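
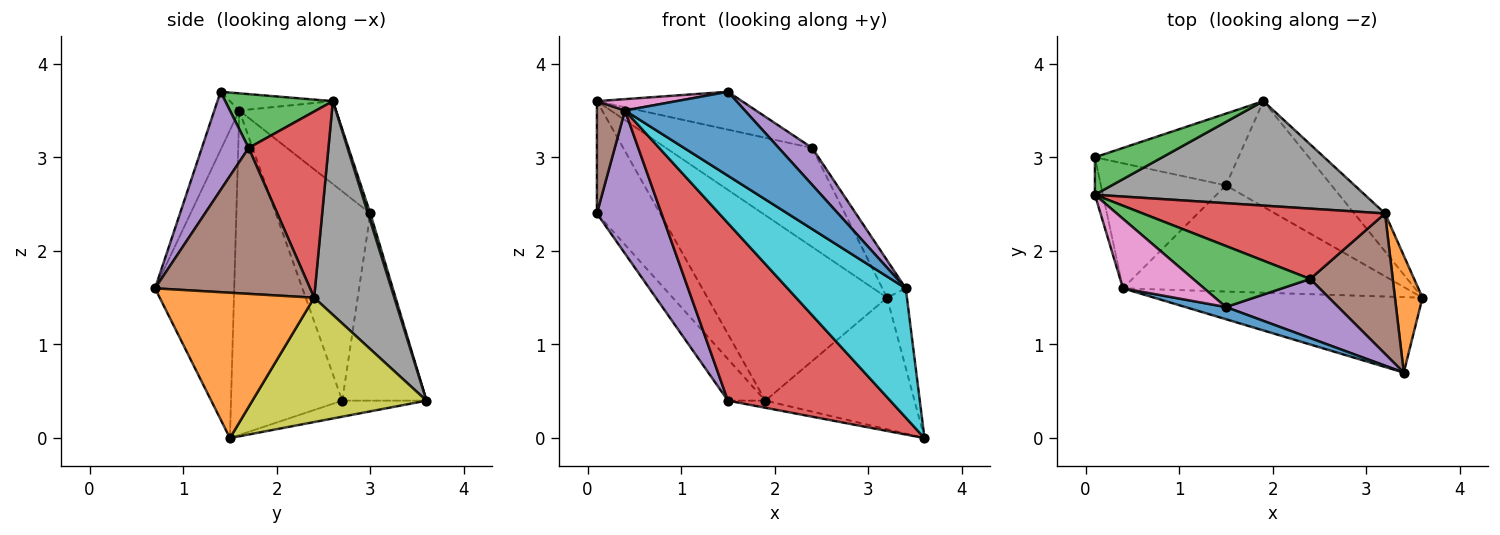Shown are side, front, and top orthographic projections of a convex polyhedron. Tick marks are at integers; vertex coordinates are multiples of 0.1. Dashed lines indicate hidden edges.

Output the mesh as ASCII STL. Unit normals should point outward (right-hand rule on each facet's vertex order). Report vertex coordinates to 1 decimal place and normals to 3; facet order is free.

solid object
 facet normal -0.748 0.333 -0.574
  outer loop
   vertex 1.5 2.7 0.4
   vertex 0.1 3.0 2.4
   vertex 1.9 3.6 0.4
  endloop
 endfacet
 facet normal -0.150 0.067 -0.986
  outer loop
   vertex 1.5 2.7 0.4
   vertex 1.9 3.6 0.4
   vertex 3.6 1.5 0.0
  endloop
 endfacet
 facet normal 0.035 0.948 0.316
  outer loop
   vertex 0.1 2.6 3.6
   vertex 1.9 3.6 0.4
   vertex 0.1 3.0 2.4
  endloop
 endfacet
 facet normal -0.507 -0.740 -0.442
  outer loop
   vertex 0.4 1.6 3.5
   vertex 1.5 2.7 0.4
   vertex 3.6 1.5 0.0
  endloop
 endfacet
 facet normal -0.740 -0.506 -0.442
  outer loop
   vertex 0.4 1.6 3.5
   vertex 0.1 3.0 2.4
   vertex 1.5 2.7 0.4
  endloop
 endfacet
 facet normal -0.956 -0.278 -0.093
  outer loop
   vertex 0.4 1.6 3.5
   vertex 0.1 2.6 3.6
   vertex 0.1 3.0 2.4
  endloop
 endfacet
 facet normal -0.204 -0.158 0.966
  outer loop
   vertex 0.4 1.6 3.5
   vertex 1.5 1.4 3.7
   vertex 0.1 2.6 3.6
  endloop
 endfacet
 facet normal 0.362 0.812 0.458
  outer loop
   vertex 3.2 2.4 1.5
   vertex 1.9 3.6 0.4
   vertex 0.1 2.6 3.6
  endloop
 endfacet
 facet normal 0.746 0.639 -0.185
  outer loop
   vertex 3.2 2.4 1.5
   vertex 3.6 1.5 0.0
   vertex 1.9 3.6 0.4
  endloop
 endfacet
 facet normal -0.501 -0.748 -0.436
  outer loop
   vertex 3.4 0.7 1.6
   vertex 0.4 1.6 3.5
   vertex 3.6 1.5 0.0
  endloop
 endfacet
 facet normal -0.202 -0.969 0.141
  outer loop
   vertex 3.4 0.7 1.6
   vertex 1.5 1.4 3.7
   vertex 0.4 1.6 3.5
  endloop
 endfacet
 facet normal 0.975 0.126 0.185
  outer loop
   vertex 3.4 0.7 1.6
   vertex 3.6 1.5 0.0
   vertex 3.2 2.4 1.5
  endloop
 endfacet
 facet normal 0.364 0.491 0.792
  outer loop
   vertex 2.4 1.7 3.1
   vertex 0.1 2.6 3.6
   vertex 1.5 1.4 3.7
  endloop
 endfacet
 facet normal 0.406 0.745 0.529
  outer loop
   vertex 2.4 1.7 3.1
   vertex 3.2 2.4 1.5
   vertex 0.1 2.6 3.6
  endloop
 endfacet
 facet normal 0.596 -0.426 0.681
  outer loop
   vertex 2.4 1.7 3.1
   vertex 1.5 1.4 3.7
   vertex 3.4 0.7 1.6
  endloop
 endfacet
 facet normal 0.863 0.130 0.488
  outer loop
   vertex 2.4 1.7 3.1
   vertex 3.4 0.7 1.6
   vertex 3.2 2.4 1.5
  endloop
 endfacet
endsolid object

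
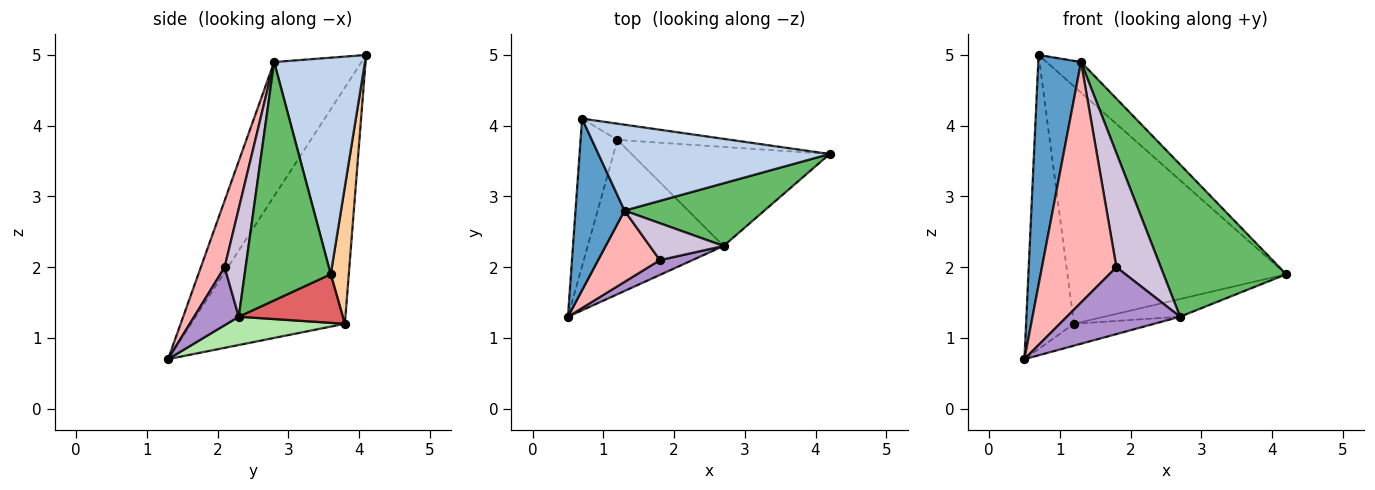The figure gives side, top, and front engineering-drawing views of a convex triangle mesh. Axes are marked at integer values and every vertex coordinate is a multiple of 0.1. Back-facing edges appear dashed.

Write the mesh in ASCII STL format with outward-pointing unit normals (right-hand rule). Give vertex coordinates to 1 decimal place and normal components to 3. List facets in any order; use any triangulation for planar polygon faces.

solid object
 facet normal -0.853 -0.418 0.312
  outer loop
   vertex 1.3 2.8 4.9
   vertex 0.7 4.1 5.0
   vertex 0.5 1.3 0.7
  endloop
 endfacet
 facet normal 0.662 0.251 0.707
  outer loop
   vertex 1.3 2.8 4.9
   vertex 4.2 3.6 1.9
   vertex 0.7 4.1 5.0
  endloop
 endfacet
 facet normal -0.944 0.294 -0.147
  outer loop
   vertex 1.2 3.8 1.2
   vertex 0.5 1.3 0.7
   vertex 0.7 4.1 5.0
  endloop
 endfacet
 facet normal 0.082 0.994 -0.068
  outer loop
   vertex 1.2 3.8 1.2
   vertex 0.7 4.1 5.0
   vertex 4.2 3.6 1.9
  endloop
 endfacet
 facet normal 0.544 -0.776 0.319
  outer loop
   vertex 2.7 2.3 1.3
   vertex 4.2 3.6 1.9
   vertex 1.3 2.8 4.9
  endloop
 endfacet
 facet normal 0.202 0.137 -0.970
  outer loop
   vertex 2.7 2.3 1.3
   vertex 0.5 1.3 0.7
   vertex 1.2 3.8 1.2
  endloop
 endfacet
 facet normal 0.235 0.171 -0.957
  outer loop
   vertex 2.7 2.3 1.3
   vertex 1.2 3.8 1.2
   vertex 4.2 3.6 1.9
  endloop
 endfacet
 facet normal 0.292 -0.917 0.272
  outer loop
   vertex 1.8 2.1 2.0
   vertex 1.3 2.8 4.9
   vertex 0.5 1.3 0.7
  endloop
 endfacet
 facet normal 0.359 -0.911 0.202
  outer loop
   vertex 1.8 2.1 2.0
   vertex 0.5 1.3 0.7
   vertex 2.7 2.3 1.3
  endloop
 endfacet
 facet normal 0.411 -0.868 0.280
  outer loop
   vertex 1.8 2.1 2.0
   vertex 2.7 2.3 1.3
   vertex 1.3 2.8 4.9
  endloop
 endfacet
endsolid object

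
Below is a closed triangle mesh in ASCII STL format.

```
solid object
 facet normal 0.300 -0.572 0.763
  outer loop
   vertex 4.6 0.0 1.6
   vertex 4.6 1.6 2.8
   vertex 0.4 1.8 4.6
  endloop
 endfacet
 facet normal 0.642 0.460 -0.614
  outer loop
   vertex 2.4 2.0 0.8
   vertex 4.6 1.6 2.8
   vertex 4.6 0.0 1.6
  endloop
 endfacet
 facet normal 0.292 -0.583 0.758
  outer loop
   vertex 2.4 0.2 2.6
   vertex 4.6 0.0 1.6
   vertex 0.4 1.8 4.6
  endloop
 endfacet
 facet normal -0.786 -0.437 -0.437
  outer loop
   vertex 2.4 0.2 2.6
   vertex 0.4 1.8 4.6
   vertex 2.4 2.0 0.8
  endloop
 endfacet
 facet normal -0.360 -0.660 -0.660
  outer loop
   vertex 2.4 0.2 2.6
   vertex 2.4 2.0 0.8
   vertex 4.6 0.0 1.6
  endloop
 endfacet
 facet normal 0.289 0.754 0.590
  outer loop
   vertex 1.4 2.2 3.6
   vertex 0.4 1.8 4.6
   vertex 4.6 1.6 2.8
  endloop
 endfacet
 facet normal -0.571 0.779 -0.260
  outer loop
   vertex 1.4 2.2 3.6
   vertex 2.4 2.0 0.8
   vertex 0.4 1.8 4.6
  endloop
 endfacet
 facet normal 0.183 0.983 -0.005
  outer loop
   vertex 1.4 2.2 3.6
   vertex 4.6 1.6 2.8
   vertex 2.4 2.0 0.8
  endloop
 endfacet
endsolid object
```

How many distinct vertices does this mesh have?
6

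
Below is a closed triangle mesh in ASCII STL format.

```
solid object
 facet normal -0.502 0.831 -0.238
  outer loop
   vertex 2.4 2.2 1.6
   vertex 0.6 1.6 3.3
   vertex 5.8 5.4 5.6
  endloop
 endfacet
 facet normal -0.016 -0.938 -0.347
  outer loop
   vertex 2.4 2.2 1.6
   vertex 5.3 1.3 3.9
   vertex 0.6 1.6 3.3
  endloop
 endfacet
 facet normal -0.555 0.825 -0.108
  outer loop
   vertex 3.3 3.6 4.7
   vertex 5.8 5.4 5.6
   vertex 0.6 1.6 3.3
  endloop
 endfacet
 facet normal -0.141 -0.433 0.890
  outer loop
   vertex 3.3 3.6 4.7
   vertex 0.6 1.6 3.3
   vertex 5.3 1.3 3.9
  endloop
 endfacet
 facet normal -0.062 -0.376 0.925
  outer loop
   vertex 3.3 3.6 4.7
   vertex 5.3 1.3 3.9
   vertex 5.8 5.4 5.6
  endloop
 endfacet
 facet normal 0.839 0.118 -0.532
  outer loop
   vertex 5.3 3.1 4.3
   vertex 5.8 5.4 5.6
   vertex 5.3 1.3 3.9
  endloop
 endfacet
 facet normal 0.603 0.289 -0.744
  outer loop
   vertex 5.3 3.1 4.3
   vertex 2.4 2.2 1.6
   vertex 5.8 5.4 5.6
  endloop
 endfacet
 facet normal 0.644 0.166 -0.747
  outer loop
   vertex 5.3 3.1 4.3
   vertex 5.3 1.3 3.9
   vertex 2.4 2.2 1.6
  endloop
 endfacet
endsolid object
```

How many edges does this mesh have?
12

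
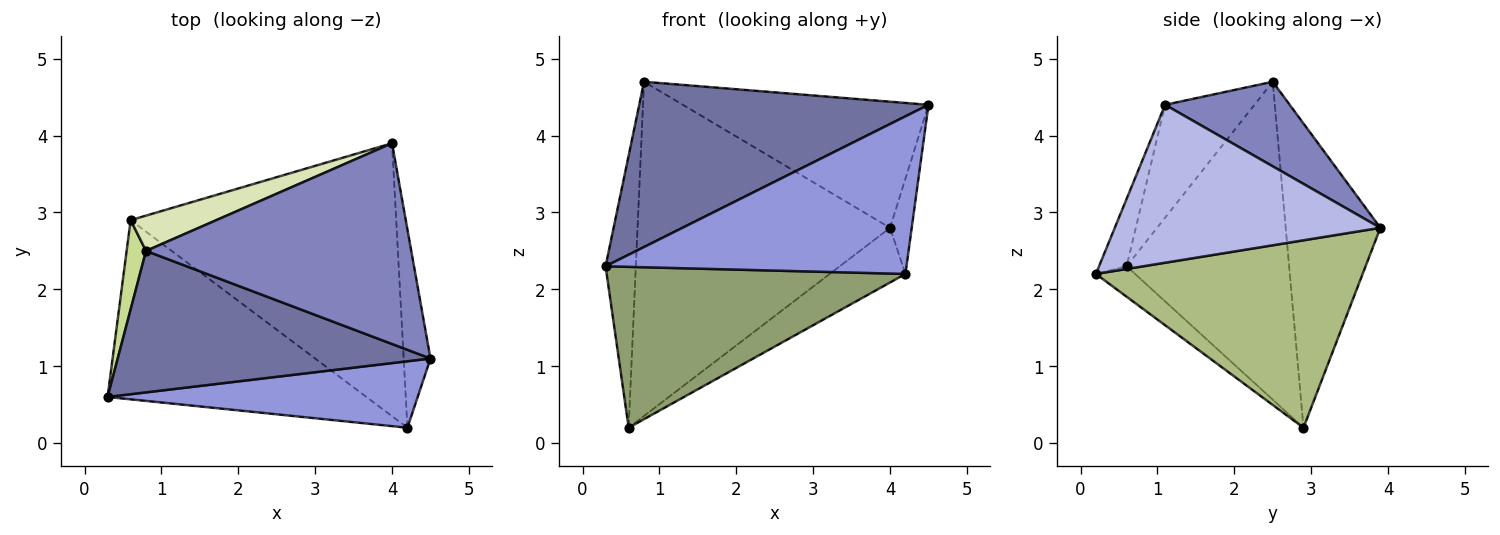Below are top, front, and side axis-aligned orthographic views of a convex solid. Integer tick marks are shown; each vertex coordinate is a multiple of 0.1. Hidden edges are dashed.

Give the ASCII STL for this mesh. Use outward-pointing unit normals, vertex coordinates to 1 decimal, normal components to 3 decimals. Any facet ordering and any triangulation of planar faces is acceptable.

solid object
 facet normal -0.229 -0.740 0.633
  outer loop
   vertex 0.8 2.5 4.7
   vertex 0.3 0.6 2.3
   vertex 4.5 1.1 4.4
  endloop
 endfacet
 facet normal 0.261 0.514 0.817
  outer loop
   vertex 0.8 2.5 4.7
   vertex 4.5 1.1 4.4
   vertex 4.0 3.9 2.8
  endloop
 endfacet
 facet normal -0.084 -0.918 0.387
  outer loop
   vertex 4.2 0.2 2.2
   vertex 4.5 1.1 4.4
   vertex 0.3 0.6 2.3
  endloop
 endfacet
 facet normal 0.983 0.080 -0.167
  outer loop
   vertex 4.2 0.2 2.2
   vertex 4.0 3.9 2.8
   vertex 4.5 1.1 4.4
  endloop
 endfacet
 facet normal -0.087 -0.665 -0.741
  outer loop
   vertex 0.6 2.9 0.2
   vertex 4.2 0.2 2.2
   vertex 0.3 0.6 2.3
  endloop
 endfacet
 facet normal 0.569 0.162 -0.806
  outer loop
   vertex 0.6 2.9 0.2
   vertex 4.0 3.9 2.8
   vertex 4.2 0.2 2.2
  endloop
 endfacet
 facet normal -0.981 0.183 0.060
  outer loop
   vertex 0.6 2.9 0.2
   vertex 0.3 0.6 2.3
   vertex 0.8 2.5 4.7
  endloop
 endfacet
 facet normal -0.349 0.932 0.098
  outer loop
   vertex 0.6 2.9 0.2
   vertex 0.8 2.5 4.7
   vertex 4.0 3.9 2.8
  endloop
 endfacet
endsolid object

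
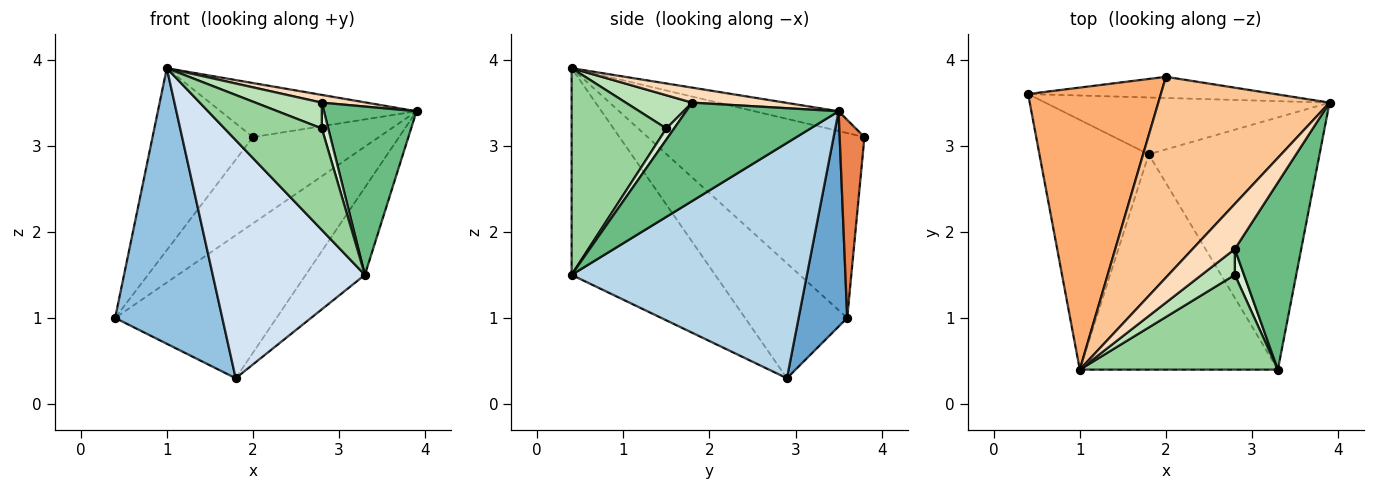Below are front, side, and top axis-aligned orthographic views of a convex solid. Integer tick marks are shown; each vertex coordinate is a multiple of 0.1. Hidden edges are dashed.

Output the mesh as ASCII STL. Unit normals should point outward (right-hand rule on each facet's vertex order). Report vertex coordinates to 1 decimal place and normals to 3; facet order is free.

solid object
 facet normal 0.270 0.895 -0.356
  outer loop
   vertex 1.8 2.9 0.3
   vertex 0.4 3.6 1.0
   vertex 3.9 3.5 3.4
  endloop
 endfacet
 facet normal -0.577 -0.605 -0.549
  outer loop
   vertex 1.8 2.9 0.3
   vertex 1.0 0.4 3.9
   vertex 0.4 3.6 1.0
  endloop
 endfacet
 facet normal 0.793 0.199 -0.576
  outer loop
   vertex 3.3 0.4 1.5
   vertex 1.8 2.9 0.3
   vertex 3.9 3.5 3.4
  endloop
 endfacet
 facet normal -0.573 -0.608 -0.549
  outer loop
   vertex 3.3 0.4 1.5
   vertex 1.0 0.4 3.9
   vertex 1.8 2.9 0.3
  endloop
 endfacet
 facet normal 0.188 0.954 -0.234
  outer loop
   vertex 2.0 3.8 3.1
   vertex 3.9 3.5 3.4
   vertex 0.4 3.6 1.0
  endloop
 endfacet
 facet normal -0.760 0.352 0.546
  outer loop
   vertex 2.0 3.8 3.1
   vertex 0.4 3.6 1.0
   vertex 1.0 0.4 3.9
  endloop
 endfacet
 facet normal -0.111 0.258 0.960
  outer loop
   vertex 2.0 3.8 3.1
   vertex 1.0 0.4 3.9
   vertex 3.9 3.5 3.4
  endloop
 endfacet
 facet normal 0.330 -0.159 0.930
  outer loop
   vertex 2.8 1.8 3.5
   vertex 3.9 3.5 3.4
   vertex 1.0 0.4 3.9
  endloop
 endfacet
 facet normal 0.740 -0.450 0.500
  outer loop
   vertex 2.8 1.8 3.5
   vertex 3.3 0.4 1.5
   vertex 3.9 3.5 3.4
  endloop
 endfacet
 facet normal 0.580 -0.595 0.556
  outer loop
   vertex 2.8 1.5 3.2
   vertex 1.0 0.4 3.9
   vertex 3.3 0.4 1.5
  endloop
 endfacet
 facet normal 0.577 -0.577 0.577
  outer loop
   vertex 2.8 1.5 3.2
   vertex 2.8 1.8 3.5
   vertex 1.0 0.4 3.9
  endloop
 endfacet
 facet normal 0.647 -0.539 0.539
  outer loop
   vertex 2.8 1.5 3.2
   vertex 3.3 0.4 1.5
   vertex 2.8 1.8 3.5
  endloop
 endfacet
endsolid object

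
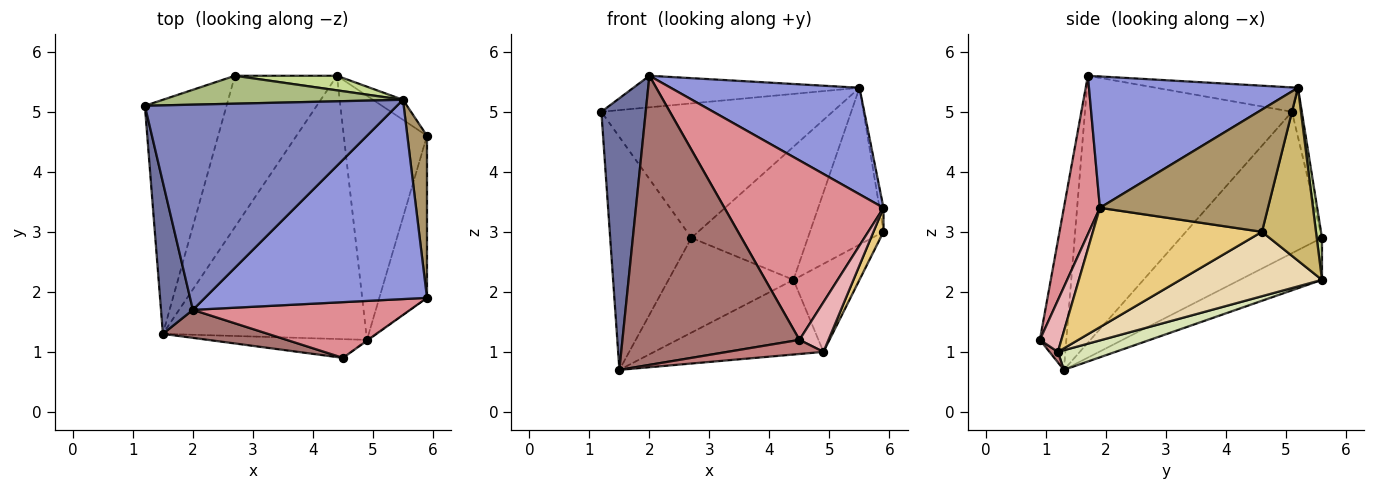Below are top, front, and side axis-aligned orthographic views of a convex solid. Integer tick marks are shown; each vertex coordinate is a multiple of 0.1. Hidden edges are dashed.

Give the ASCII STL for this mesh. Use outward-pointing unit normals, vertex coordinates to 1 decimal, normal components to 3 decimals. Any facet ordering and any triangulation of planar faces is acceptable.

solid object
 facet normal -0.971 -0.208 0.116
  outer loop
   vertex 2.0 1.7 5.6
   vertex 1.2 5.1 5.0
   vertex 1.5 1.3 0.7
  endloop
 endfacet
 facet normal -0.095 0.151 0.984
  outer loop
   vertex 2.0 1.7 5.6
   vertex 5.5 5.2 5.4
   vertex 1.2 5.1 5.0
  endloop
 endfacet
 facet normal 0.463 -0.418 0.782
  outer loop
   vertex 2.0 1.7 5.6
   vertex 5.9 1.9 3.4
   vertex 5.5 5.2 5.4
  endloop
 endfacet
 facet normal -0.775 0.445 -0.448
  outer loop
   vertex 2.7 5.6 2.9
   vertex 1.5 1.3 0.7
   vertex 1.2 5.1 5.0
  endloop
 endfacet
 facet normal -0.329 0.501 -0.800
  outer loop
   vertex 2.7 5.6 2.9
   vertex 4.4 5.6 2.2
   vertex 1.5 1.3 0.7
  endloop
 endfacet
 facet normal -0.042 0.978 0.203
  outer loop
   vertex 2.7 5.6 2.9
   vertex 1.2 5.1 5.0
   vertex 5.5 5.2 5.4
  endloop
 endfacet
 facet normal 0.045 0.993 0.109
  outer loop
   vertex 2.7 5.6 2.9
   vertex 5.5 5.2 5.4
   vertex 4.4 5.6 2.2
  endloop
 endfacet
 facet normal 0.093 0.272 -0.958
  outer loop
   vertex 4.9 1.2 1.0
   vertex 1.5 1.3 0.7
   vertex 4.4 5.6 2.2
  endloop
 endfacet
 facet normal 0.987 0.024 0.159
  outer loop
   vertex 5.9 4.6 3.0
   vertex 5.5 5.2 5.4
   vertex 5.9 1.9 3.4
  endloop
 endfacet
 facet normal 0.589 0.802 -0.102
  outer loop
   vertex 5.9 4.6 3.0
   vertex 4.4 5.6 2.2
   vertex 5.5 5.2 5.4
  endloop
 endfacet
 facet normal 0.927 -0.055 -0.370
  outer loop
   vertex 5.9 4.6 3.0
   vertex 5.9 1.9 3.4
   vertex 4.9 1.2 1.0
  endloop
 endfacet
 facet normal 0.588 0.274 -0.761
  outer loop
   vertex 5.9 4.6 3.0
   vertex 4.9 1.2 1.0
   vertex 4.4 5.6 2.2
  endloop
 endfacet
 facet normal -0.147 -0.985 0.095
  outer loop
   vertex 4.5 0.9 1.2
   vertex 2.0 1.7 5.6
   vertex 1.5 1.3 0.7
  endloop
 endfacet
 facet normal 0.053 -0.602 -0.797
  outer loop
   vertex 4.5 0.9 1.2
   vertex 1.5 1.3 0.7
   vertex 4.9 1.2 1.0
  endloop
 endfacet
 facet normal 0.211 -0.933 0.290
  outer loop
   vertex 4.5 0.9 1.2
   vertex 5.9 1.9 3.4
   vertex 2.0 1.7 5.6
  endloop
 endfacet
 facet normal 0.596 -0.803 -0.014
  outer loop
   vertex 4.5 0.9 1.2
   vertex 4.9 1.2 1.0
   vertex 5.9 1.9 3.4
  endloop
 endfacet
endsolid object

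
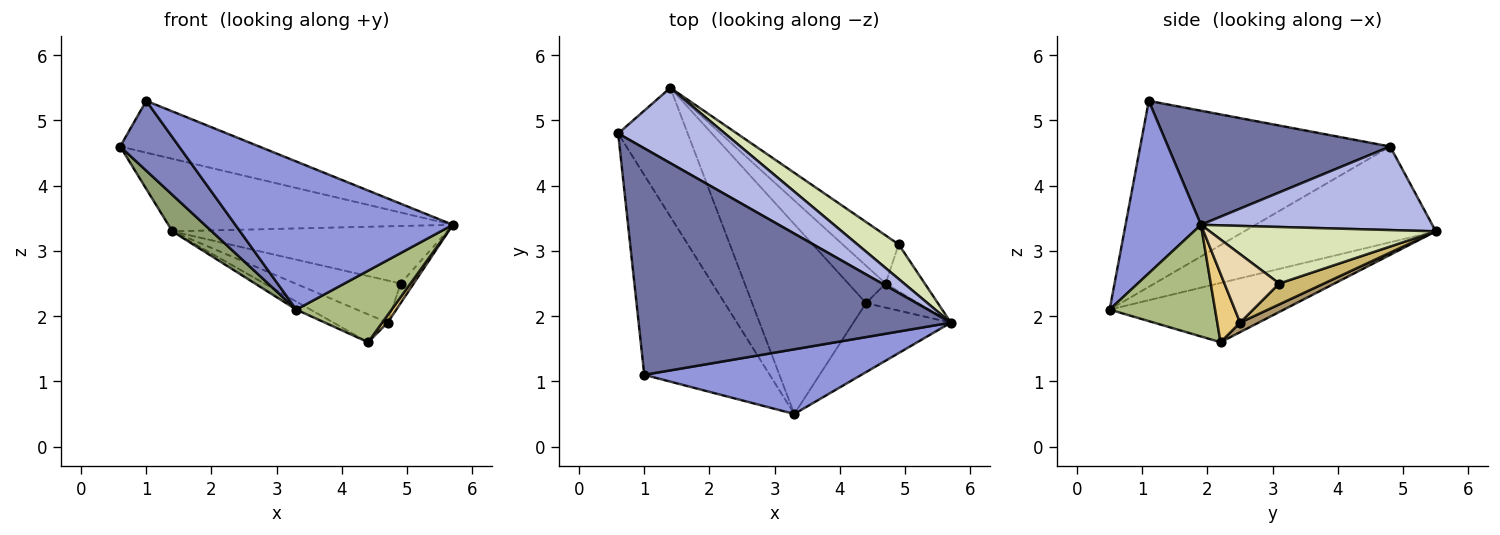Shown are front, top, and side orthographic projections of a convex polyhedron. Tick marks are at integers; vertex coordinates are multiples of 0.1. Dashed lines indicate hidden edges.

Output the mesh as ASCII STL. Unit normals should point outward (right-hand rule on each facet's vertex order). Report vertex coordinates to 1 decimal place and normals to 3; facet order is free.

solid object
 facet normal 0.335 0.210 0.918
  outer loop
   vertex 1.0 1.1 5.3
   vertex 5.7 1.9 3.4
   vertex 0.6 4.8 4.6
  endloop
 endfacet
 facet normal -0.814 -0.192 -0.549
  outer loop
   vertex 3.3 0.5 2.1
   vertex 1.0 1.1 5.3
   vertex 0.6 4.8 4.6
  endloop
 endfacet
 facet normal 0.303 -0.873 0.381
  outer loop
   vertex 3.3 0.5 2.1
   vertex 5.7 1.9 3.4
   vertex 1.0 1.1 5.3
  endloop
 endfacet
 facet normal 0.491 0.604 0.628
  outer loop
   vertex 1.4 5.5 3.3
   vertex 0.6 4.8 4.6
   vertex 5.7 1.9 3.4
  endloop
 endfacet
 facet normal -0.798 -0.164 -0.580
  outer loop
   vertex 1.4 5.5 3.3
   vertex 3.3 0.5 2.1
   vertex 0.6 4.8 4.6
  endloop
 endfacet
 facet normal 0.623 -0.563 -0.544
  outer loop
   vertex 4.4 2.2 1.6
   vertex 5.7 1.9 3.4
   vertex 3.3 0.5 2.1
  endloop
 endfacet
 facet normal -0.461 0.038 -0.887
  outer loop
   vertex 4.4 2.2 1.6
   vertex 3.3 0.5 2.1
   vertex 1.4 5.5 3.3
  endloop
 endfacet
 facet normal 0.576 0.700 0.421
  outer loop
   vertex 4.9 3.1 2.5
   vertex 1.4 5.5 3.3
   vertex 5.7 1.9 3.4
  endloop
 endfacet
 facet normal 0.199 0.586 -0.785
  outer loop
   vertex 4.7 2.5 1.9
   vertex 4.4 2.2 1.6
   vertex 1.4 5.5 3.3
  endloop
 endfacet
 facet normal 0.270 0.635 -0.724
  outer loop
   vertex 4.7 2.5 1.9
   vertex 1.4 5.5 3.3
   vertex 4.9 3.1 2.5
  endloop
 endfacet
 facet normal 0.782 -0.186 -0.595
  outer loop
   vertex 4.7 2.5 1.9
   vertex 5.7 1.9 3.4
   vertex 4.4 2.2 1.6
  endloop
 endfacet
 facet normal 0.850 0.202 -0.486
  outer loop
   vertex 4.7 2.5 1.9
   vertex 4.9 3.1 2.5
   vertex 5.7 1.9 3.4
  endloop
 endfacet
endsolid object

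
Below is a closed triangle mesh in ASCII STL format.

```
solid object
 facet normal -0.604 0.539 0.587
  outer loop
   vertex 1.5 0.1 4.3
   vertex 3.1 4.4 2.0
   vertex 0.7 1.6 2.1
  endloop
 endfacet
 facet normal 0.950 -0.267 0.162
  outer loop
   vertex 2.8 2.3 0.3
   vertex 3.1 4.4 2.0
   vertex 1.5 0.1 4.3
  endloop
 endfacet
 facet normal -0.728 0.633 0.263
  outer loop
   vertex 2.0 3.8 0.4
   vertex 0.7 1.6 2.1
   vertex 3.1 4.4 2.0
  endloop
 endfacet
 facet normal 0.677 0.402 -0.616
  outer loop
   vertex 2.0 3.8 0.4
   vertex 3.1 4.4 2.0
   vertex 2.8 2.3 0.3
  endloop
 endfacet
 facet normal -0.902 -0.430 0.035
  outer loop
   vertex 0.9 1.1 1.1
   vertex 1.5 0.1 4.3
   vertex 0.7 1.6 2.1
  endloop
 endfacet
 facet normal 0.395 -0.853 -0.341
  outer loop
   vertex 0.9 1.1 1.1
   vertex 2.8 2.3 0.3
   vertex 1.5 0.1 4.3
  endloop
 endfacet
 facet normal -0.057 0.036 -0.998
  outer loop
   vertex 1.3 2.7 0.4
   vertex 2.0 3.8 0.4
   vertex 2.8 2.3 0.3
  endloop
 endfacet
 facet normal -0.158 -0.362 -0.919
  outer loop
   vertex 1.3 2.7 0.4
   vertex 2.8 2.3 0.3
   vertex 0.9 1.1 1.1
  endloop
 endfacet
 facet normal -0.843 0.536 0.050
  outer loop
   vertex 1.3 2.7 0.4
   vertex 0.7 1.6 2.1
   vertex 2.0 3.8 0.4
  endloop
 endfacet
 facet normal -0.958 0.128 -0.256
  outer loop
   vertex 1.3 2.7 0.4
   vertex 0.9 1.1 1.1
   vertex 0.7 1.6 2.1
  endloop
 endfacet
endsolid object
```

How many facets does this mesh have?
10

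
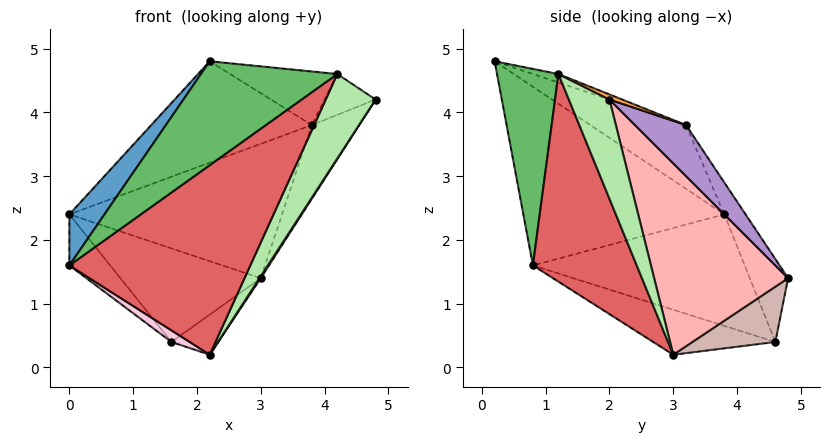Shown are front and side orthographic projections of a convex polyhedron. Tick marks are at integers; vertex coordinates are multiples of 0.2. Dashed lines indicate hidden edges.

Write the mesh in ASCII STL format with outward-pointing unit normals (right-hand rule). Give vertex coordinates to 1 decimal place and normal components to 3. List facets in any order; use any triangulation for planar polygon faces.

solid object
 facet normal -0.828 -0.145 0.542
  outer loop
   vertex 0.0 0.8 1.6
   vertex 2.2 0.2 4.8
   vertex 0.0 3.8 2.4
  endloop
 endfacet
 facet normal -0.253 0.425 0.869
  outer loop
   vertex 3.8 3.2 3.8
   vertex 0.0 3.8 2.4
   vertex 2.2 0.2 4.8
  endloop
 endfacet
 facet normal 0.097 0.386 0.917
  outer loop
   vertex 4.2 1.2 4.6
   vertex 4.8 2.0 4.2
   vertex 3.8 3.2 3.8
  endloop
 endfacet
 facet normal -0.085 0.355 0.931
  outer loop
   vertex 4.2 1.2 4.6
   vertex 3.8 3.2 3.8
   vertex 2.2 0.2 4.8
  endloop
 endfacet
 facet normal 0.374 -0.830 -0.413
  outer loop
   vertex 4.2 1.2 4.6
   vertex 2.2 0.2 4.8
   vertex 0.0 0.8 1.6
  endloop
 endfacet
 facet normal 0.540 -0.664 -0.517
  outer loop
   vertex 4.2 1.2 4.6
   vertex 2.2 3.0 0.2
   vertex 4.8 2.0 4.2
  endloop
 endfacet
 facet normal 0.430 -0.750 -0.502
  outer loop
   vertex 4.2 1.2 4.6
   vertex 0.0 0.8 1.6
   vertex 2.2 3.0 0.2
  endloop
 endfacet
 facet normal 0.838 -0.008 -0.546
  outer loop
   vertex 3.0 4.8 1.4
   vertex 4.8 2.0 4.2
   vertex 2.2 3.0 0.2
  endloop
 endfacet
 facet normal 0.717 0.666 0.205
  outer loop
   vertex 3.0 4.8 1.4
   vertex 3.8 3.2 3.8
   vertex 4.8 2.0 4.2
  endloop
 endfacet
 facet normal -0.082 0.816 0.572
  outer loop
   vertex 3.0 4.8 1.4
   vertex 0.0 3.8 2.4
   vertex 3.8 3.2 3.8
  endloop
 endfacet
 facet normal -0.259 0.950 0.173
  outer loop
   vertex 1.6 4.6 0.4
   vertex 0.0 3.8 2.4
   vertex 3.0 4.8 1.4
  endloop
 endfacet
 facet normal 0.527 0.297 -0.797
  outer loop
   vertex 1.6 4.6 0.4
   vertex 3.0 4.8 1.4
   vertex 2.2 3.0 0.2
  endloop
 endfacet
 facet normal -0.801 0.154 -0.579
  outer loop
   vertex 1.6 4.6 0.4
   vertex 0.0 0.8 1.6
   vertex 0.0 3.8 2.4
  endloop
 endfacet
 facet normal -0.483 -0.072 -0.873
  outer loop
   vertex 1.6 4.6 0.4
   vertex 2.2 3.0 0.2
   vertex 0.0 0.8 1.6
  endloop
 endfacet
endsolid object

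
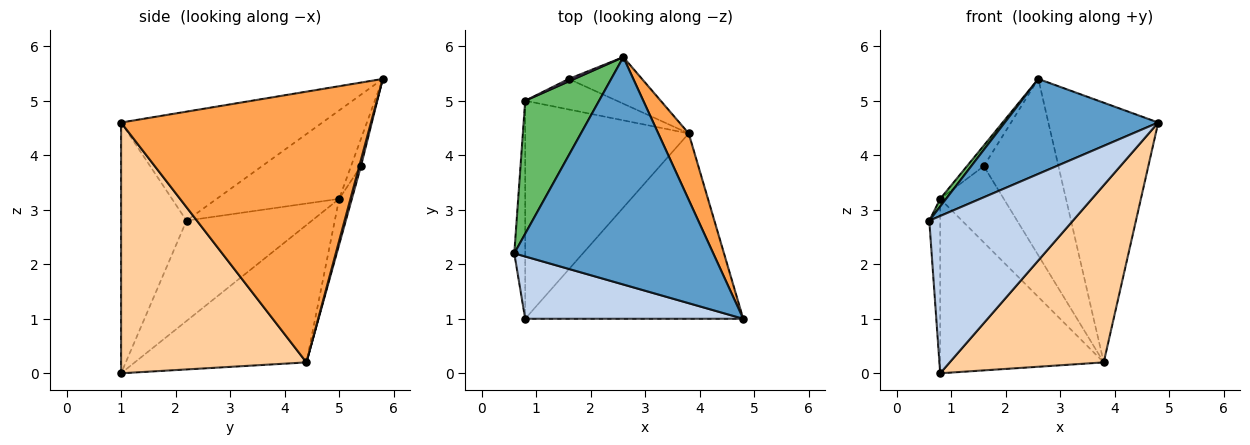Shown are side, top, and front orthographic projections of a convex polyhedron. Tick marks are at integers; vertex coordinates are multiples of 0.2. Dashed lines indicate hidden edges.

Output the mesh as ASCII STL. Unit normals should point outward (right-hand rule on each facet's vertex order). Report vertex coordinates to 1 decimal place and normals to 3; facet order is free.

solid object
 facet normal -0.451 -0.344 0.823
  outer loop
   vertex 2.6 5.8 5.4
   vertex 0.6 2.2 2.8
   vertex 4.8 1.0 4.6
  endloop
 endfacet
 facet normal -0.390 -0.856 0.339
  outer loop
   vertex 0.8 1.0 0.0
   vertex 4.8 1.0 4.6
   vertex 0.6 2.2 2.8
  endloop
 endfacet
 facet normal 0.911 0.400 0.102
  outer loop
   vertex 3.8 4.4 0.2
   vertex 2.6 5.8 5.4
   vertex 4.8 1.0 4.6
  endloop
 endfacet
 facet normal 0.639 -0.531 -0.556
  outer loop
   vertex 3.8 4.4 0.2
   vertex 4.8 1.0 4.6
   vertex 0.8 1.0 0.0
  endloop
 endfacet
 facet normal -0.767 -0.037 0.641
  outer loop
   vertex 0.8 5.0 3.2
   vertex 0.6 2.2 2.8
   vertex 2.6 5.8 5.4
  endloop
 endfacet
 facet normal -0.990 0.086 -0.108
  outer loop
   vertex 0.8 5.0 3.2
   vertex 0.8 1.0 0.0
   vertex 0.6 2.2 2.8
  endloop
 endfacet
 facet normal -0.548 0.522 -0.653
  outer loop
   vertex 0.8 5.0 3.2
   vertex 3.8 4.4 0.2
   vertex 0.8 1.0 0.0
  endloop
 endfacet
 facet normal 0.022 0.967 -0.255
  outer loop
   vertex 1.6 5.4 3.8
   vertex 2.6 5.8 5.4
   vertex 3.8 4.4 0.2
  endloop
 endfacet
 facet normal -0.504 0.858 0.101
  outer loop
   vertex 1.6 5.4 3.8
   vertex 0.8 5.0 3.2
   vertex 2.6 5.8 5.4
  endloop
 endfacet
 facet normal -0.183 0.913 -0.365
  outer loop
   vertex 1.6 5.4 3.8
   vertex 3.8 4.4 0.2
   vertex 0.8 5.0 3.2
  endloop
 endfacet
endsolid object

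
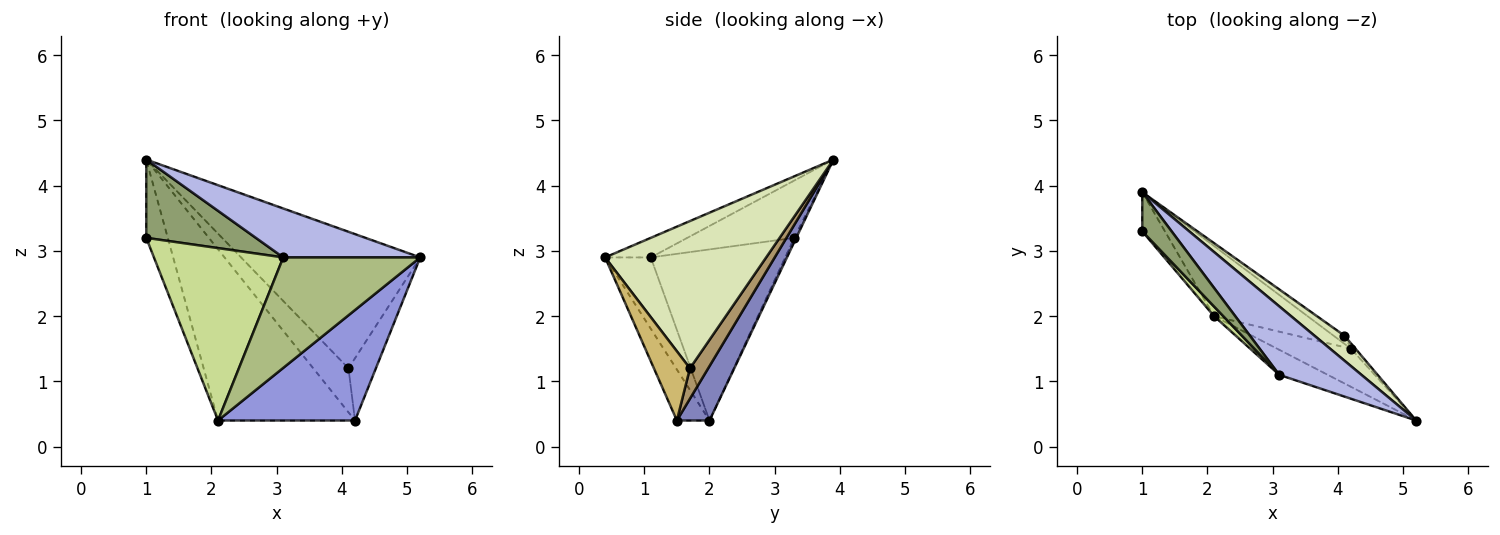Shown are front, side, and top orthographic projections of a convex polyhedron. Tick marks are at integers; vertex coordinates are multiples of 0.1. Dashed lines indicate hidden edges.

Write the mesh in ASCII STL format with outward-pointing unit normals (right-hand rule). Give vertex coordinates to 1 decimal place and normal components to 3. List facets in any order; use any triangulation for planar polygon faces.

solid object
 facet normal -0.081 0.891 -0.446
  outer loop
   vertex 1.0 3.3 3.2
   vertex 1.0 3.9 4.4
   vertex 2.1 2.0 0.4
  endloop
 endfacet
 facet normal 0.215 0.904 -0.370
  outer loop
   vertex 4.2 1.5 0.4
   vertex 2.1 2.0 0.4
   vertex 1.0 3.9 4.4
  endloop
 endfacet
 facet normal -0.220 -0.922 -0.318
  outer loop
   vertex 4.2 1.5 0.4
   vertex 5.2 0.4 2.9
   vertex 2.1 2.0 0.4
  endloop
 endfacet
 facet normal -0.190 -0.571 0.799
  outer loop
   vertex 3.1 1.1 2.9
   vertex 5.2 0.4 2.9
   vertex 1.0 3.9 4.4
  endloop
 endfacet
 facet normal -0.658 -0.674 0.337
  outer loop
   vertex 3.1 1.1 2.9
   vertex 1.0 3.9 4.4
   vertex 1.0 3.3 3.2
  endloop
 endfacet
 facet normal -0.309 -0.927 -0.210
  outer loop
   vertex 3.1 1.1 2.9
   vertex 2.1 2.0 0.4
   vertex 5.2 0.4 2.9
  endloop
 endfacet
 facet normal -0.720 -0.693 0.039
  outer loop
   vertex 3.1 1.1 2.9
   vertex 1.0 3.3 3.2
   vertex 2.1 2.0 0.4
  endloop
 endfacet
 facet normal 0.662 0.737 0.135
  outer loop
   vertex 4.1 1.7 1.2
   vertex 1.0 3.9 4.4
   vertex 5.2 0.4 2.9
  endloop
 endfacet
 facet normal 0.454 0.876 -0.162
  outer loop
   vertex 4.1 1.7 1.2
   vertex 4.2 1.5 0.4
   vertex 1.0 3.9 4.4
  endloop
 endfacet
 facet normal 0.795 0.605 -0.052
  outer loop
   vertex 4.1 1.7 1.2
   vertex 5.2 0.4 2.9
   vertex 4.2 1.5 0.4
  endloop
 endfacet
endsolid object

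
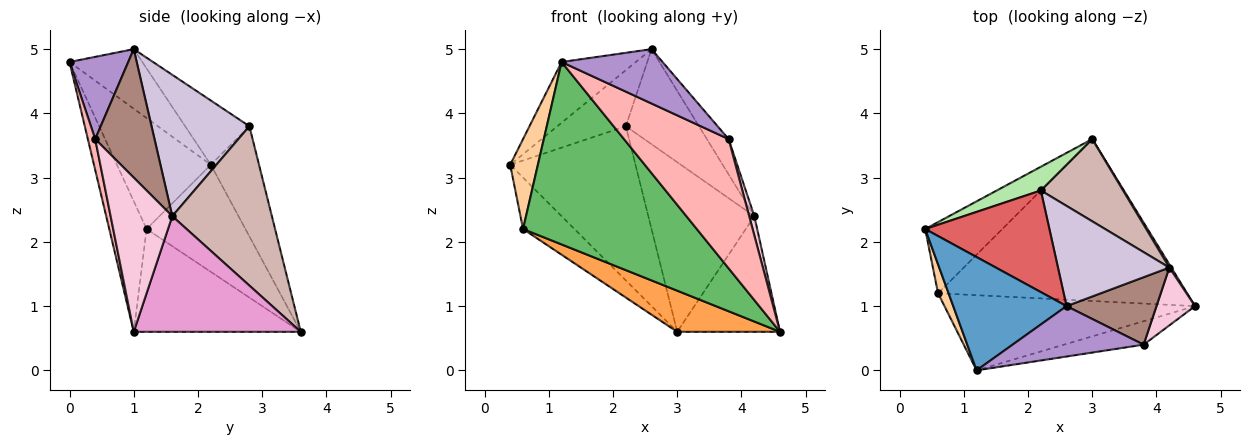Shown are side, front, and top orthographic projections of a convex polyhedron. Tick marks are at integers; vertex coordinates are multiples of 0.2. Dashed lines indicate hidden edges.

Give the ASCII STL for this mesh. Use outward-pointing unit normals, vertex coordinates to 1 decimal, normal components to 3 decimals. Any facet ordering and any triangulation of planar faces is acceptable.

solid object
 facet normal -0.420 0.429 0.800
  outer loop
   vertex 1.2 0.0 4.8
   vertex 2.6 1.0 5.0
   vertex 0.4 2.2 3.2
  endloop
 endfacet
 facet normal -0.748 0.389 -0.538
  outer loop
   vertex 0.6 1.2 2.2
   vertex 0.4 2.2 3.2
   vertex 3.0 3.6 0.6
  endloop
 endfacet
 facet normal -0.371 -0.229 -0.900
  outer loop
   vertex 0.6 1.2 2.2
   vertex 3.0 3.6 0.6
   vertex 4.6 1.0 0.6
  endloop
 endfacet
 facet normal -0.955 -0.282 0.090
  outer loop
   vertex 0.6 1.2 2.2
   vertex 1.2 0.0 4.8
   vertex 0.4 2.2 3.2
  endloop
 endfacet
 facet normal -0.195 -0.907 -0.374
  outer loop
   vertex 0.6 1.2 2.2
   vertex 4.6 1.0 0.6
   vertex 1.2 0.0 4.8
  endloop
 endfacet
 facet normal -0.355 0.924 0.142
  outer loop
   vertex 2.2 2.8 3.8
   vertex 3.0 3.6 0.6
   vertex 0.4 2.2 3.2
  endloop
 endfacet
 facet normal -0.413 0.440 0.798
  outer loop
   vertex 2.2 2.8 3.8
   vertex 0.4 2.2 3.2
   vertex 2.6 1.0 5.0
  endloop
 endfacet
 facet normal 0.069 -0.982 -0.178
  outer loop
   vertex 3.8 0.4 3.6
   vertex 1.2 0.0 4.8
   vertex 4.6 1.0 0.6
  endloop
 endfacet
 facet normal 0.392 -0.674 0.625
  outer loop
   vertex 3.8 0.4 3.6
   vertex 2.6 1.0 5.0
   vertex 1.2 0.0 4.8
  endloop
 endfacet
 facet normal 0.677 0.506 0.534
  outer loop
   vertex 4.2 1.6 2.4
   vertex 2.2 2.8 3.8
   vertex 2.6 1.0 5.0
  endloop
 endfacet
 facet normal 0.785 0.288 0.549
  outer loop
   vertex 4.2 1.6 2.4
   vertex 2.6 1.0 5.0
   vertex 3.8 0.4 3.6
  endloop
 endfacet
 facet normal 0.646 0.687 0.333
  outer loop
   vertex 4.2 1.6 2.4
   vertex 3.0 3.6 0.6
   vertex 2.2 2.8 3.8
  endloop
 endfacet
 facet normal 0.852 0.524 0.015
  outer loop
   vertex 4.2 1.6 2.4
   vertex 4.6 1.0 0.6
   vertex 3.0 3.6 0.6
  endloop
 endfacet
 facet normal 0.967 -0.081 0.242
  outer loop
   vertex 4.2 1.6 2.4
   vertex 3.8 0.4 3.6
   vertex 4.6 1.0 0.6
  endloop
 endfacet
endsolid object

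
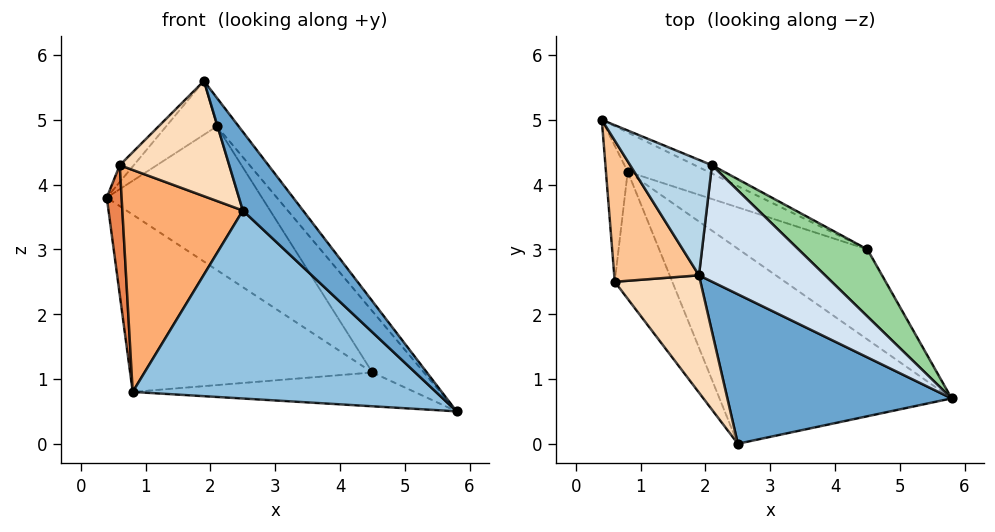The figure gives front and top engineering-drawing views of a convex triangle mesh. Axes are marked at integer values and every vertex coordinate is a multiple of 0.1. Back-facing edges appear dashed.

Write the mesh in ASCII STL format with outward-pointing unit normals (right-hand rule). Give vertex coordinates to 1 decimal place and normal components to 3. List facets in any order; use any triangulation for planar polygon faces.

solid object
 facet normal 0.681 -0.341 0.648
  outer loop
   vertex 1.9 2.6 5.6
   vertex 2.5 0.0 3.6
   vertex 5.8 0.7 0.5
  endloop
 endfacet
 facet normal -0.468 -0.614 -0.636
  outer loop
   vertex 0.8 4.2 0.8
   vertex 5.8 0.7 0.5
   vertex 2.5 0.0 3.6
  endloop
 endfacet
 facet normal -0.382 0.390 0.838
  outer loop
   vertex 2.1 4.3 4.9
   vertex 0.4 5.0 3.8
   vertex 1.9 2.6 5.6
  endloop
 endfacet
 facet normal 0.811 0.139 0.568
  outer loop
   vertex 2.1 4.3 4.9
   vertex 1.9 2.6 5.6
   vertex 5.8 0.7 0.5
  endloop
 endfacet
 facet normal -0.989 -0.100 -0.105
  outer loop
   vertex 0.6 2.5 4.3
   vertex 0.4 5.0 3.8
   vertex 0.8 4.2 0.8
  endloop
 endfacet
 facet normal -0.798 -0.523 -0.300
  outer loop
   vertex 0.6 2.5 4.3
   vertex 0.8 4.2 0.8
   vertex 2.5 0.0 3.6
  endloop
 endfacet
 facet normal -0.708 0.084 0.701
  outer loop
   vertex 0.6 2.5 4.3
   vertex 1.9 2.6 5.6
   vertex 0.4 5.0 3.8
  endloop
 endfacet
 facet normal -0.550 -0.585 0.595
  outer loop
   vertex 0.6 2.5 4.3
   vertex 2.5 0.0 3.6
   vertex 1.9 2.6 5.6
  endloop
 endfacet
 facet normal 0.187 0.345 -0.920
  outer loop
   vertex 4.5 3.0 1.1
   vertex 5.8 0.7 0.5
   vertex 0.8 4.2 0.8
  endloop
 endfacet
 facet normal 0.838 0.368 0.403
  outer loop
   vertex 4.5 3.0 1.1
   vertex 2.1 4.3 4.9
   vertex 5.8 0.7 0.5
  endloop
 endfacet
 facet normal 0.317 0.926 -0.205
  outer loop
   vertex 4.5 3.0 1.1
   vertex 0.8 4.2 0.8
   vertex 0.4 5.0 3.8
  endloop
 endfacet
 facet normal 0.409 0.911 -0.053
  outer loop
   vertex 4.5 3.0 1.1
   vertex 0.4 5.0 3.8
   vertex 2.1 4.3 4.9
  endloop
 endfacet
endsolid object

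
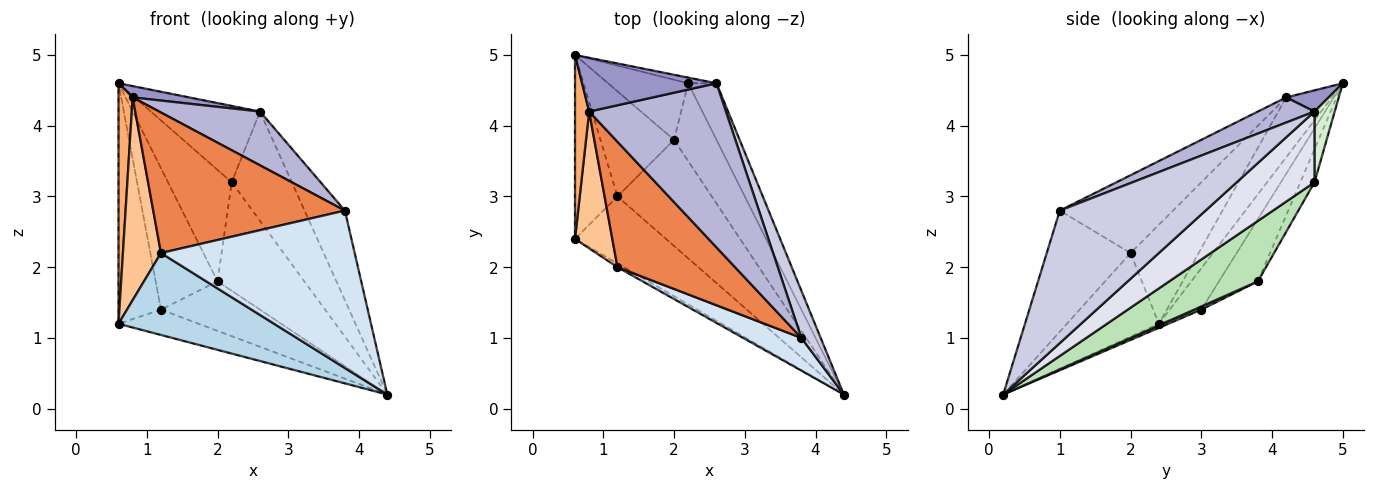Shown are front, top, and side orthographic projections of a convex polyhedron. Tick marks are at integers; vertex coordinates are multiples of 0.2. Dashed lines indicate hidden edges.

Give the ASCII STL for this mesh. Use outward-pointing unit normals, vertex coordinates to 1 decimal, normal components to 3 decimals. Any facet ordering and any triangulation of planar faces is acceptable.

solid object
 facet normal -0.042 0.353 -0.935
  outer loop
   vertex 1.2 3.0 1.4
   vertex 4.4 0.2 0.2
   vertex 0.6 2.4 1.2
  endloop
 endfacet
 facet normal -0.509 0.684 -0.523
  outer loop
   vertex 1.2 3.0 1.4
   vertex 0.6 2.4 1.2
   vertex 0.6 5.0 4.6
  endloop
 endfacet
 facet normal -0.508 -0.860 -0.039
  outer loop
   vertex 1.2 2.0 2.2
   vertex 0.6 2.4 1.2
   vertex 4.4 0.2 0.2
  endloop
 endfacet
 facet normal -0.390 -0.902 0.187
  outer loop
   vertex 1.2 2.0 2.2
   vertex 4.4 0.2 0.2
   vertex 3.8 1.0 2.8
  endloop
 endfacet
 facet normal -0.403 -0.683 0.609
  outer loop
   vertex 0.8 4.2 4.4
   vertex 1.2 2.0 2.2
   vertex 3.8 1.0 2.8
  endloop
 endfacet
 facet normal -0.932 -0.288 0.220
  outer loop
   vertex 0.8 4.2 4.4
   vertex 0.6 5.0 4.6
   vertex 0.6 2.4 1.2
  endloop
 endfacet
 facet normal -0.829 -0.463 0.312
  outer loop
   vertex 0.8 4.2 4.4
   vertex 0.6 2.4 1.2
   vertex 1.2 2.0 2.2
  endloop
 endfacet
 facet normal -0.450 0.717 -0.532
  outer loop
   vertex 2.0 3.8 1.8
   vertex 1.2 3.0 1.4
   vertex 0.6 5.0 4.6
  endloop
 endfacet
 facet normal -0.192 0.864 -0.466
  outer loop
   vertex 2.0 3.8 1.8
   vertex 0.6 5.0 4.6
   vertex 2.2 4.6 3.2
  endloop
 endfacet
 facet normal 0.030 0.423 -0.906
  outer loop
   vertex 2.0 3.8 1.8
   vertex 4.4 0.2 0.2
   vertex 1.2 3.0 1.4
  endloop
 endfacet
 facet normal 0.639 0.625 -0.448
  outer loop
   vertex 2.0 3.8 1.8
   vertex 2.2 4.6 3.2
   vertex 4.4 0.2 0.2
  endloop
 endfacet
 facet normal 0.182 0.981 -0.073
  outer loop
   vertex 2.6 4.6 4.2
   vertex 2.2 4.6 3.2
   vertex 0.6 5.0 4.6
  endloop
 endfacet
 facet normal 0.153 -0.204 0.967
  outer loop
   vertex 2.6 4.6 4.2
   vertex 0.6 5.0 4.6
   vertex 0.8 4.2 4.4
  endloop
 endfacet
 facet normal 0.172 -0.307 0.936
  outer loop
   vertex 2.6 4.6 4.2
   vertex 0.8 4.2 4.4
   vertex 3.8 1.0 2.8
  endloop
 endfacet
 facet normal 0.954 0.264 0.139
  outer loop
   vertex 2.6 4.6 4.2
   vertex 3.8 1.0 2.8
   vertex 4.4 0.2 0.2
  endloop
 endfacet
 facet normal 0.754 0.583 -0.302
  outer loop
   vertex 2.6 4.6 4.2
   vertex 4.4 0.2 0.2
   vertex 2.2 4.6 3.2
  endloop
 endfacet
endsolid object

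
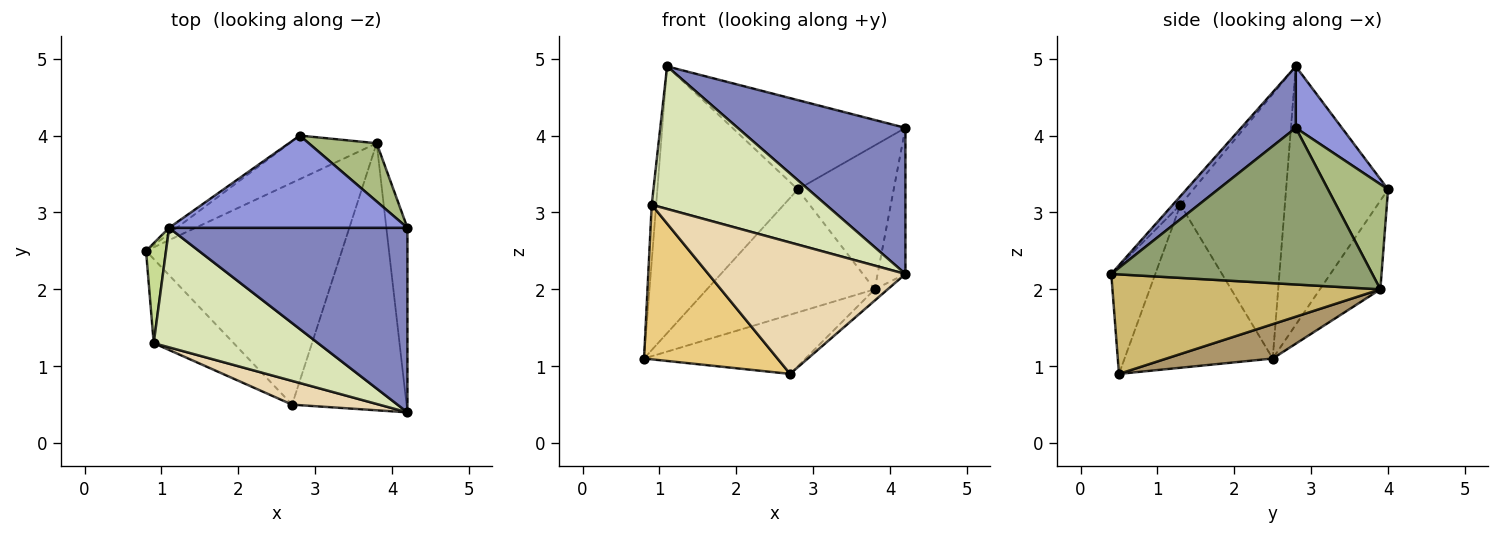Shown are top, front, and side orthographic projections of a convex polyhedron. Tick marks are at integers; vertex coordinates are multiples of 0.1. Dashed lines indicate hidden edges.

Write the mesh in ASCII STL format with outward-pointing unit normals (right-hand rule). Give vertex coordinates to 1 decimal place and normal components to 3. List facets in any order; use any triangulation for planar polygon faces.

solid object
 facet normal -0.588 0.809 -0.017
  outer loop
   vertex 1.1 2.8 4.9
   vertex 2.8 4.0 3.3
   vertex 0.8 2.5 1.1
  endloop
 endfacet
 facet normal 0.198 -0.608 0.768
  outer loop
   vertex 4.2 2.8 4.1
   vertex 1.1 2.8 4.9
   vertex 4.2 0.4 2.2
  endloop
 endfacet
 facet normal 0.182 0.684 0.707
  outer loop
   vertex 4.2 2.8 4.1
   vertex 2.8 4.0 3.3
   vertex 1.1 2.8 4.9
  endloop
 endfacet
 facet normal -0.322 0.893 -0.316
  outer loop
   vertex 3.8 3.9 2.0
   vertex 0.8 2.5 1.1
   vertex 2.8 4.0 3.3
  endloop
 endfacet
 facet normal 0.986 0.105 -0.133
  outer loop
   vertex 3.8 3.9 2.0
   vertex 4.2 2.8 4.1
   vertex 4.2 0.4 2.2
  endloop
 endfacet
 facet normal 0.502 0.802 0.324
  outer loop
   vertex 3.8 3.9 2.0
   vertex 2.8 4.0 3.3
   vertex 4.2 2.8 4.1
  endloop
 endfacet
 facet normal -0.996 0.042 0.075
  outer loop
   vertex 0.9 1.3 3.1
   vertex 1.1 2.8 4.9
   vertex 0.8 2.5 1.1
  endloop
 endfacet
 facet normal -0.034 -0.766 0.642
  outer loop
   vertex 0.9 1.3 3.1
   vertex 4.2 0.4 2.2
   vertex 1.1 2.8 4.9
  endloop
 endfacet
 facet normal 0.167 0.254 -0.953
  outer loop
   vertex 2.7 0.5 0.9
   vertex 0.8 2.5 1.1
   vertex 3.8 3.9 2.0
  endloop
 endfacet
 facet normal 0.656 0.032 -0.754
  outer loop
   vertex 2.7 0.5 0.9
   vertex 3.8 3.9 2.0
   vertex 4.2 0.4 2.2
  endloop
 endfacet
 facet normal -0.698 -0.629 -0.342
  outer loop
   vertex 2.7 0.5 0.9
   vertex 0.9 1.3 3.1
   vertex 0.8 2.5 1.1
  endloop
 endfacet
 facet normal -0.215 -0.961 0.174
  outer loop
   vertex 2.7 0.5 0.9
   vertex 4.2 0.4 2.2
   vertex 0.9 1.3 3.1
  endloop
 endfacet
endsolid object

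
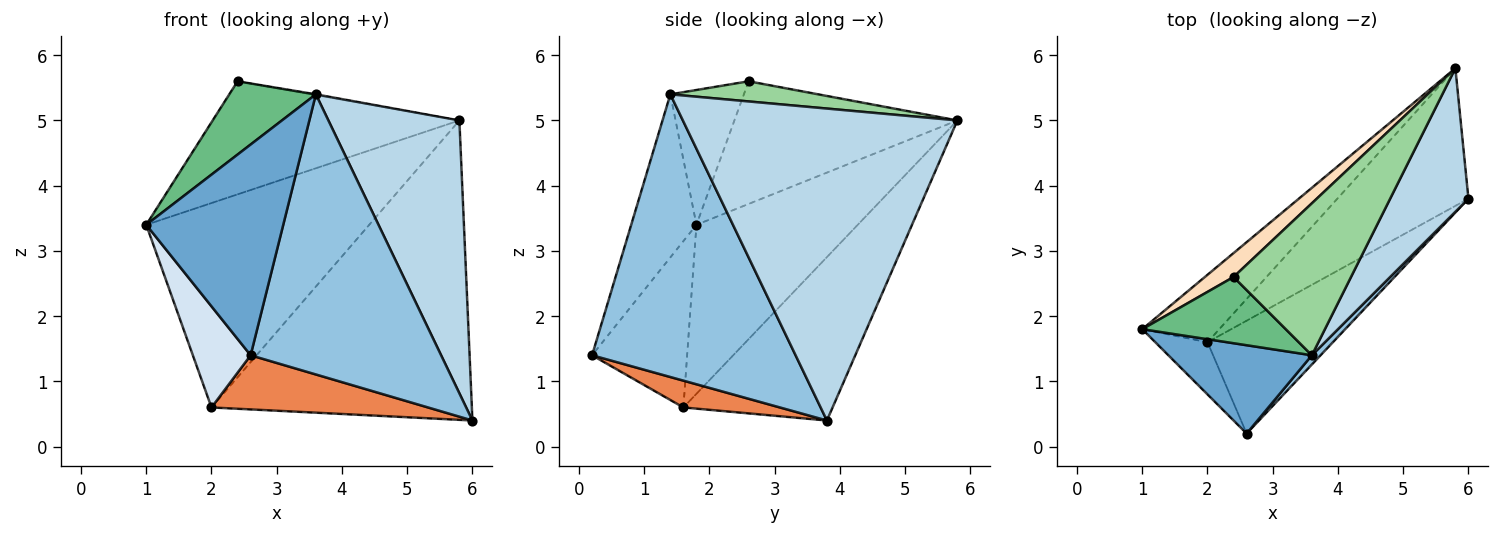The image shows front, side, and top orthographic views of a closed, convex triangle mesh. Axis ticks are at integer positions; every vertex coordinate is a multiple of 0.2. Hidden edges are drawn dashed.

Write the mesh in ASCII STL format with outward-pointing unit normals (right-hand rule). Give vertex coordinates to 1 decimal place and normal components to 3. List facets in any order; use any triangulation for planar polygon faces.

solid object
 facet normal -0.402 -0.844 0.354
  outer loop
   vertex 3.6 1.4 5.4
   vertex 1.0 1.8 3.4
   vertex 2.6 0.2 1.4
  endloop
 endfacet
 facet normal 0.730 -0.683 0.022
  outer loop
   vertex 3.6 1.4 5.4
   vertex 2.6 0.2 1.4
   vertex 6.0 3.8 0.4
  endloop
 endfacet
 facet normal 0.880 -0.420 0.221
  outer loop
   vertex 3.6 1.4 5.4
   vertex 6.0 3.8 0.4
   vertex 5.8 5.8 5.0
  endloop
 endfacet
 facet normal -0.825 -0.502 -0.259
  outer loop
   vertex 2.0 1.6 0.6
   vertex 2.6 0.2 1.4
   vertex 1.0 1.8 3.4
  endloop
 endfacet
 facet normal 0.189 -0.425 -0.885
  outer loop
   vertex 2.0 1.6 0.6
   vertex 6.0 3.8 0.4
   vertex 2.6 0.2 1.4
  endloop
 endfacet
 facet normal -0.566 0.783 -0.258
  outer loop
   vertex 2.0 1.6 0.6
   vertex 1.0 1.8 3.4
   vertex 5.8 5.8 5.0
  endloop
 endfacet
 facet normal -0.462 0.806 -0.370
  outer loop
   vertex 2.0 1.6 0.6
   vertex 5.8 5.8 5.0
   vertex 6.0 3.8 0.4
  endloop
 endfacet
 facet normal -0.662 0.733 0.155
  outer loop
   vertex 2.4 2.6 5.6
   vertex 5.8 5.8 5.0
   vertex 1.0 1.8 3.4
  endloop
 endfacet
 facet normal -0.533 -0.628 0.567
  outer loop
   vertex 2.4 2.6 5.6
   vertex 1.0 1.8 3.4
   vertex 3.6 1.4 5.4
  endloop
 endfacet
 facet normal 0.169 0.005 0.986
  outer loop
   vertex 2.4 2.6 5.6
   vertex 3.6 1.4 5.4
   vertex 5.8 5.8 5.0
  endloop
 endfacet
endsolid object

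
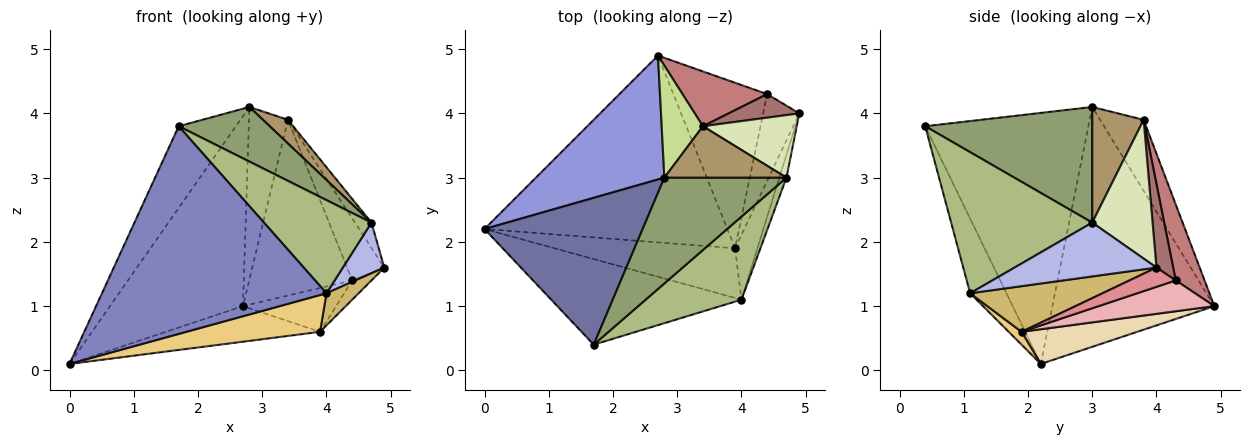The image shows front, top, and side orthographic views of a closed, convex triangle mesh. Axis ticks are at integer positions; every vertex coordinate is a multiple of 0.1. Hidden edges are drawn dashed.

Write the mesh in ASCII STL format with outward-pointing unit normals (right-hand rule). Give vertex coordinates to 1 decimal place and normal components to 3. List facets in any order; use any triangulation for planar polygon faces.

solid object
 facet normal -0.811 0.284 0.511
  outer loop
   vertex 2.8 3.0 4.1
   vertex 0.0 2.2 0.1
   vertex 1.7 0.4 3.8
  endloop
 endfacet
 facet normal -0.148 -0.914 -0.377
  outer loop
   vertex 4.0 1.1 1.2
   vertex 1.7 0.4 3.8
   vertex 0.0 2.2 0.1
  endloop
 endfacet
 facet normal -0.714 0.586 0.382
  outer loop
   vertex 2.7 4.9 1.0
   vertex 0.0 2.2 0.1
   vertex 2.8 3.0 4.1
  endloop
 endfacet
 facet normal 0.952 -0.278 -0.125
  outer loop
   vertex 4.7 3.0 2.3
   vertex 4.0 1.1 1.2
   vertex 4.9 4.0 1.6
  endloop
 endfacet
 facet normal 0.644 -0.351 0.680
  outer loop
   vertex 4.7 3.0 2.3
   vertex 2.8 3.0 4.1
   vertex 1.7 0.4 3.8
  endloop
 endfacet
 facet normal 0.700 -0.533 0.476
  outer loop
   vertex 4.7 3.0 2.3
   vertex 1.7 0.4 3.8
   vertex 4.0 1.1 1.2
  endloop
 endfacet
 facet normal -0.684 0.612 0.397
  outer loop
   vertex 3.4 3.8 3.9
   vertex 2.7 4.9 1.0
   vertex 2.8 3.0 4.1
  endloop
 endfacet
 facet normal 0.808 0.221 0.546
  outer loop
   vertex 3.4 3.8 3.9
   vertex 4.7 3.0 2.3
   vertex 4.9 4.0 1.6
  endloop
 endfacet
 facet normal 0.652 -0.317 0.688
  outer loop
   vertex 3.4 3.8 3.9
   vertex 2.8 3.0 4.1
   vertex 4.7 3.0 2.3
  endloop
 endfacet
 facet normal 0.877 -0.213 -0.430
  outer loop
   vertex 3.9 1.9 0.6
   vertex 4.9 4.0 1.6
   vertex 4.0 1.1 1.2
  endloop
 endfacet
 facet normal 0.057 -0.594 -0.802
  outer loop
   vertex 3.9 1.9 0.6
   vertex 4.0 1.1 1.2
   vertex 0.0 2.2 0.1
  endloop
 endfacet
 facet normal 0.139 0.185 -0.973
  outer loop
   vertex 3.9 1.9 0.6
   vertex 0.0 2.2 0.1
   vertex 2.7 4.9 1.0
  endloop
 endfacet
 facet normal 0.387 0.862 0.327
  outer loop
   vertex 4.4 4.3 1.4
   vertex 3.4 3.8 3.9
   vertex 4.9 4.0 1.6
  endloop
 endfacet
 facet normal 0.258 0.922 0.288
  outer loop
   vertex 4.4 4.3 1.4
   vertex 2.7 4.9 1.0
   vertex 3.4 3.8 3.9
  endloop
 endfacet
 facet normal 0.462 0.192 -0.866
  outer loop
   vertex 4.4 4.3 1.4
   vertex 4.9 4.0 1.6
   vertex 3.9 1.9 0.6
  endloop
 endfacet
 facet normal 0.303 0.244 -0.921
  outer loop
   vertex 4.4 4.3 1.4
   vertex 3.9 1.9 0.6
   vertex 2.7 4.9 1.0
  endloop
 endfacet
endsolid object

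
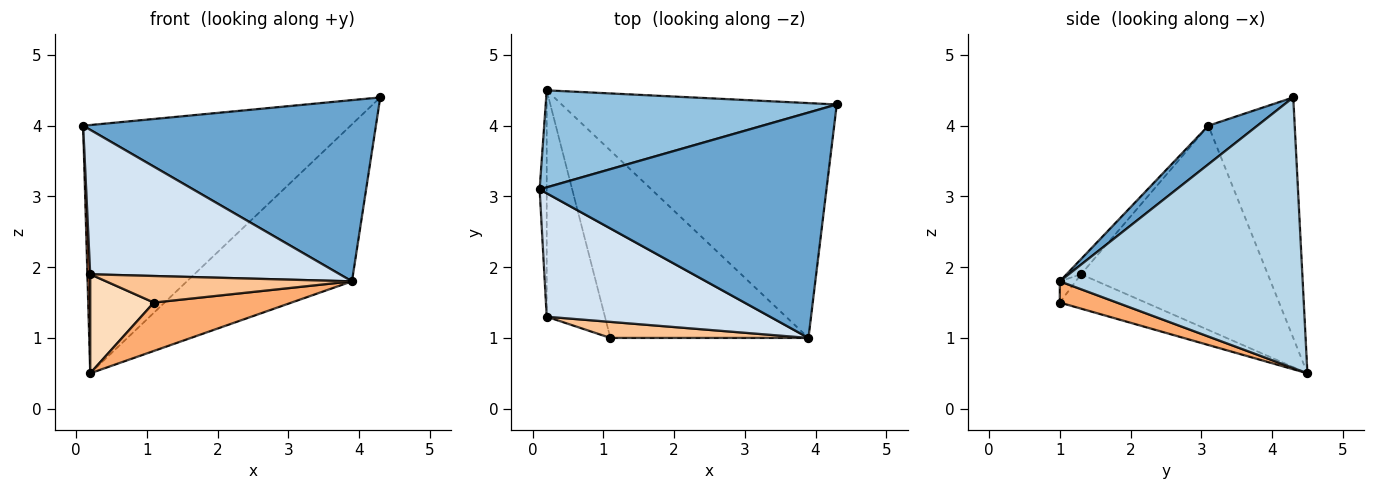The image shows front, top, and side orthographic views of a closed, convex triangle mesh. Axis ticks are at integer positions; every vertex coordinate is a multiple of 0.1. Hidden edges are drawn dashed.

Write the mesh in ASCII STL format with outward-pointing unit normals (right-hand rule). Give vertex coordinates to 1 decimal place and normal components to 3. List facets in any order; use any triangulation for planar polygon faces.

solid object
 facet normal 0.104 -0.623 0.775
  outer loop
   vertex 3.9 1.0 1.8
   vertex 4.3 4.3 4.4
   vertex 0.1 3.1 4.0
  endloop
 endfacet
 facet normal -0.288 0.892 0.349
  outer loop
   vertex 0.2 4.5 0.5
   vertex 0.1 3.1 4.0
   vertex 4.3 4.3 4.4
  endloop
 endfacet
 facet normal 0.633 0.430 -0.643
  outer loop
   vertex 0.2 4.5 0.5
   vertex 4.3 4.3 4.4
   vertex 3.9 1.0 1.8
  endloop
 endfacet
 facet normal -0.044 -0.760 0.649
  outer loop
   vertex 0.2 1.3 1.9
   vertex 3.9 1.0 1.8
   vertex 0.1 3.1 4.0
  endloop
 endfacet
 facet normal -0.999 -0.015 -0.035
  outer loop
   vertex 0.2 1.3 1.9
   vertex 0.1 3.1 4.0
   vertex 0.2 4.5 0.5
  endloop
 endfacet
 facet normal 0.103 -0.249 -0.963
  outer loop
   vertex 1.1 1.0 1.5
   vertex 0.2 4.5 0.5
   vertex 3.9 1.0 1.8
  endloop
 endfacet
 facet normal -0.055 -0.855 0.516
  outer loop
   vertex 1.1 1.0 1.5
   vertex 3.9 1.0 1.8
   vertex 0.2 1.3 1.9
  endloop
 endfacet
 facet normal -0.476 -0.353 -0.806
  outer loop
   vertex 1.1 1.0 1.5
   vertex 0.2 1.3 1.9
   vertex 0.2 4.5 0.5
  endloop
 endfacet
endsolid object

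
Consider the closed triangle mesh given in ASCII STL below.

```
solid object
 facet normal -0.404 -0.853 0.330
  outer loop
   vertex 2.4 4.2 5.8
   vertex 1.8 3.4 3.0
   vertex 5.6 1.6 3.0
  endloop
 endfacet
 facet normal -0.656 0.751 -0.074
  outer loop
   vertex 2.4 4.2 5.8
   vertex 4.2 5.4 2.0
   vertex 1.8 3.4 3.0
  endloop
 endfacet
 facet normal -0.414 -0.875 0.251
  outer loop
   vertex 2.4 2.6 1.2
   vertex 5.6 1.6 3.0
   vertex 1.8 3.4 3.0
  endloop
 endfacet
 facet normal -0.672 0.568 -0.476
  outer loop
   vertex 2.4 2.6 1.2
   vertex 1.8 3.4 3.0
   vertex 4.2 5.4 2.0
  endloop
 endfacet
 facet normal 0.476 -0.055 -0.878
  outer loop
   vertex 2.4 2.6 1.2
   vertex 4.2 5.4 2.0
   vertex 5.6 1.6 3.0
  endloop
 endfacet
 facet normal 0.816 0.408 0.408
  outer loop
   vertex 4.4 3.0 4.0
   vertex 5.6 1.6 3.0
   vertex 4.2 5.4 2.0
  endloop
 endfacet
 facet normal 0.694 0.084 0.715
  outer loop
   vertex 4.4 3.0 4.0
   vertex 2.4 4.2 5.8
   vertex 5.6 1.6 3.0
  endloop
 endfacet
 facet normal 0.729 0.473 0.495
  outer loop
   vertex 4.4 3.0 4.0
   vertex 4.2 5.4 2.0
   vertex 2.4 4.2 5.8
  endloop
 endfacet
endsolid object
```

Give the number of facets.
8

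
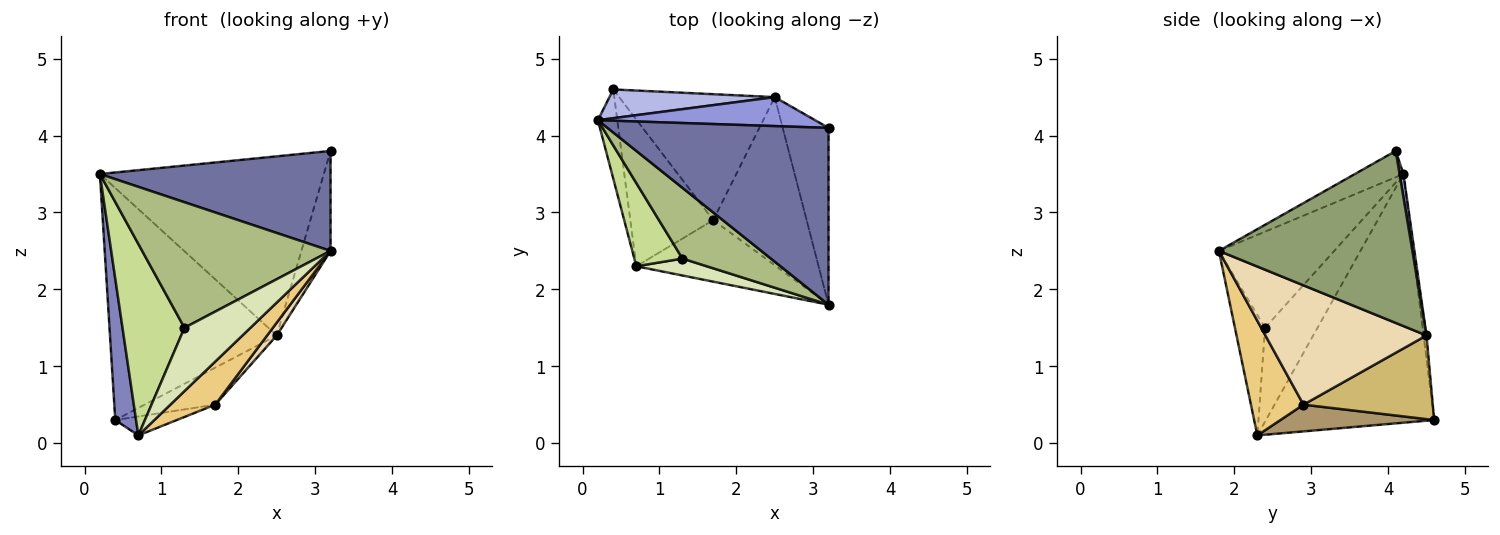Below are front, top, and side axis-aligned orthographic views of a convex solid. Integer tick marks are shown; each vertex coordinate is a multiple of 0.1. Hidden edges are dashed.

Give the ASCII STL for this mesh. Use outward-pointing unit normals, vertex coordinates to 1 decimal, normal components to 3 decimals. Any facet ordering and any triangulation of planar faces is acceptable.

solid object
 facet normal -0.103 -0.489 0.866
  outer loop
   vertex 3.2 1.8 2.5
   vertex 3.2 4.1 3.8
   vertex 0.2 4.2 3.5
  endloop
 endfacet
 facet normal -0.989 -0.122 -0.077
  outer loop
   vertex 0.7 2.3 0.1
   vertex 0.2 4.2 3.5
   vertex 0.4 4.6 0.3
  endloop
 endfacet
 facet normal 0.017 0.987 0.160
  outer loop
   vertex 2.5 4.5 1.4
   vertex 0.2 4.2 3.5
   vertex 3.2 4.1 3.8
  endloop
 endfacet
 facet normal -0.017 0.992 0.123
  outer loop
   vertex 2.5 4.5 1.4
   vertex 0.4 4.6 0.3
   vertex 0.2 4.2 3.5
  endloop
 endfacet
 facet normal 0.956 0.144 -0.255
  outer loop
   vertex 2.5 4.5 1.4
   vertex 3.2 4.1 3.8
   vertex 3.2 1.8 2.5
  endloop
 endfacet
 facet normal -0.471 -0.769 0.433
  outer loop
   vertex 1.3 2.4 1.5
   vertex 3.2 1.8 2.5
   vertex 0.2 4.2 3.5
  endloop
 endfacet
 facet normal -0.613 -0.724 0.315
  outer loop
   vertex 1.3 2.4 1.5
   vertex 0.2 4.2 3.5
   vertex 0.7 2.3 0.1
  endloop
 endfacet
 facet normal -0.403 -0.884 0.236
  outer loop
   vertex 1.3 2.4 1.5
   vertex 0.7 2.3 0.1
   vertex 3.2 1.8 2.5
  endloop
 endfacet
 facet normal 0.305 0.122 -0.945
  outer loop
   vertex 1.7 2.9 0.5
   vertex 0.7 2.3 0.1
   vertex 0.4 4.6 0.3
  endloop
 endfacet
 facet normal 0.459 0.250 -0.853
  outer loop
   vertex 1.7 2.9 0.5
   vertex 0.4 4.6 0.3
   vertex 2.5 4.5 1.4
  endloop
 endfacet
 facet normal 0.558 -0.476 -0.680
  outer loop
   vertex 1.7 2.9 0.5
   vertex 3.2 1.8 2.5
   vertex 0.7 2.3 0.1
  endloop
 endfacet
 facet normal 0.787 -0.047 -0.616
  outer loop
   vertex 1.7 2.9 0.5
   vertex 2.5 4.5 1.4
   vertex 3.2 1.8 2.5
  endloop
 endfacet
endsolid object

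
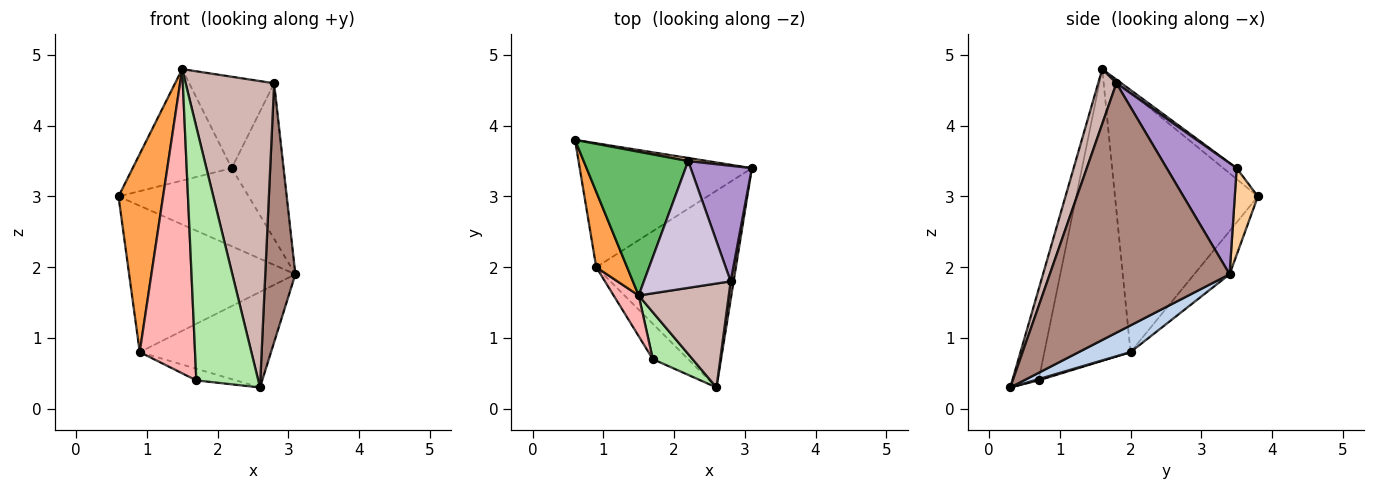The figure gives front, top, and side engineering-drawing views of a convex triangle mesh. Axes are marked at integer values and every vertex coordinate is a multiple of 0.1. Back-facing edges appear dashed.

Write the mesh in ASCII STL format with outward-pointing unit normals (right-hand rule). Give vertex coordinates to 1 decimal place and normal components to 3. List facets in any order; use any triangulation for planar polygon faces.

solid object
 facet normal -0.160 0.753 -0.638
  outer loop
   vertex 0.9 2.0 0.8
   vertex 0.6 3.8 3.0
   vertex 3.1 3.4 1.9
  endloop
 endfacet
 facet normal 0.170 0.430 -0.887
  outer loop
   vertex 0.9 2.0 0.8
   vertex 3.1 3.4 1.9
   vertex 2.6 0.3 0.3
  endloop
 endfacet
 facet normal -0.949 -0.296 0.113
  outer loop
   vertex 0.9 2.0 0.8
   vertex 1.5 1.6 4.8
   vertex 0.6 3.8 3.0
  endloop
 endfacet
 facet normal 0.175 0.984 0.039
  outer loop
   vertex 2.2 3.5 3.4
   vertex 3.1 3.4 1.9
   vertex 0.6 3.8 3.0
  endloop
 endfacet
 facet normal -0.082 0.611 0.788
  outer loop
   vertex 2.2 3.5 3.4
   vertex 0.6 3.8 3.0
   vertex 1.5 1.6 4.8
  endloop
 endfacet
 facet normal -0.385 -0.908 0.168
  outer loop
   vertex 1.7 0.7 0.4
   vertex 2.6 0.3 0.3
   vertex 1.5 1.6 4.8
  endloop
 endfacet
 facet normal 0.034 0.313 -0.949
  outer loop
   vertex 1.7 0.7 0.4
   vertex 0.9 2.0 0.8
   vertex 2.6 0.3 0.3
  endloop
 endfacet
 facet normal -0.839 -0.539 0.072
  outer loop
   vertex 1.7 0.7 0.4
   vertex 1.5 1.6 4.8
   vertex 0.9 2.0 0.8
  endloop
 endfacet
 facet normal 0.735 0.545 0.404
  outer loop
   vertex 2.8 1.8 4.6
   vertex 3.1 3.4 1.9
   vertex 2.2 3.5 3.4
  endloop
 endfacet
 facet normal 0.035 0.585 0.811
  outer loop
   vertex 2.8 1.8 4.6
   vertex 2.2 3.5 3.4
   vertex 1.5 1.6 4.8
  endloop
 endfacet
 facet normal 0.986 -0.165 0.012
  outer loop
   vertex 2.8 1.8 4.6
   vertex 2.6 0.3 0.3
   vertex 3.1 3.4 1.9
  endloop
 endfacet
 facet normal 0.192 -0.929 0.315
  outer loop
   vertex 2.8 1.8 4.6
   vertex 1.5 1.6 4.8
   vertex 2.6 0.3 0.3
  endloop
 endfacet
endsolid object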